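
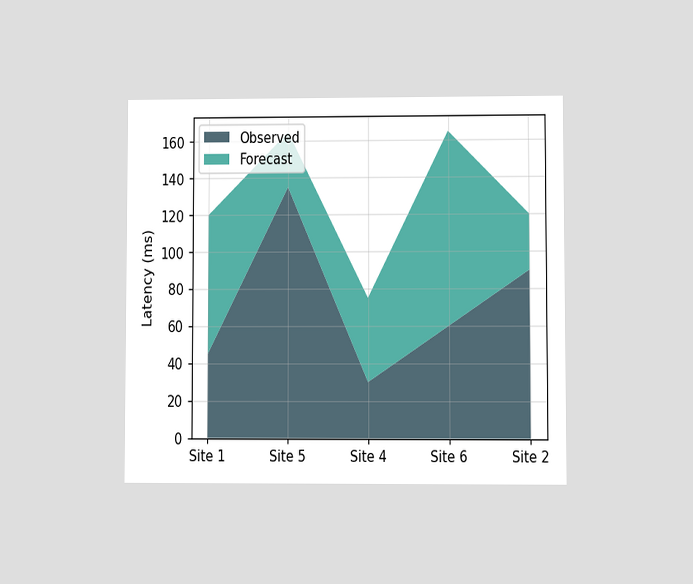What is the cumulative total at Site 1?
120ms

The chart is viewed at a slight angle. The stacked total at Site 1 reaches 120ms.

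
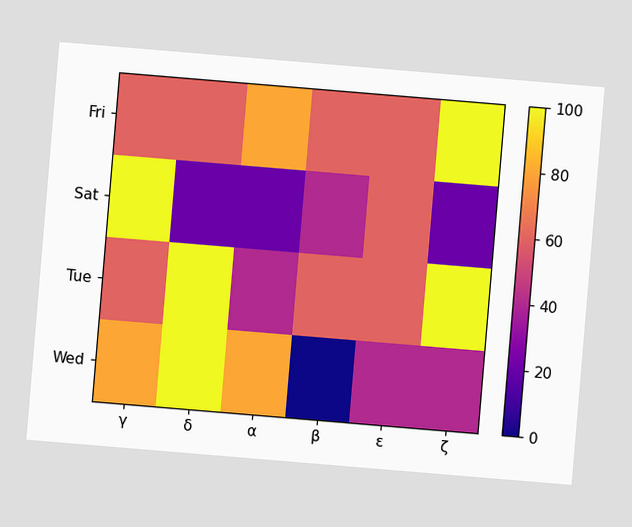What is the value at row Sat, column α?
The chart is tilted about 5° clockwise. Matching cell (Sat, α) against the colorbar gives 20.

20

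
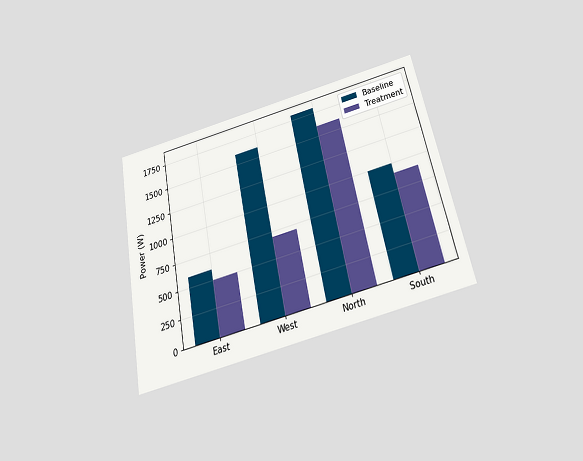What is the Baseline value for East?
600W

The chart is tilted about 11° counter-clockwise and viewed slightly from below. The Baseline bar at East reaches 600W on the y-axis.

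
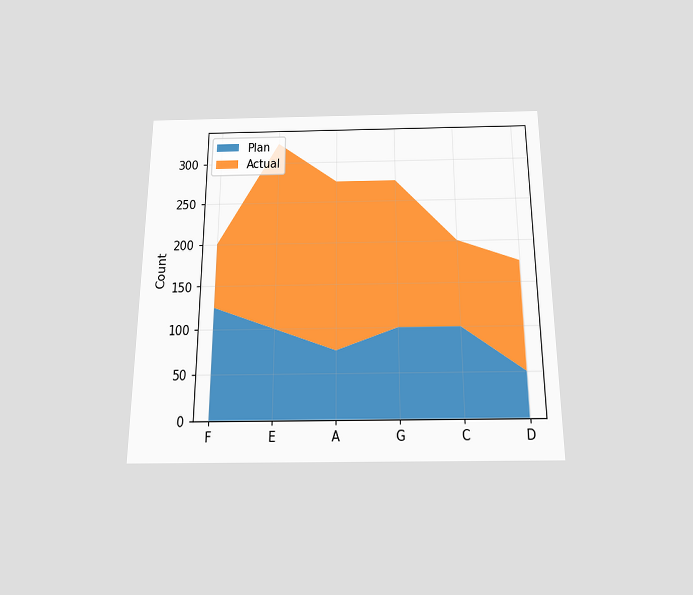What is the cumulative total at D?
The chart is viewed slightly from below. The stacked total at D reaches 175.

175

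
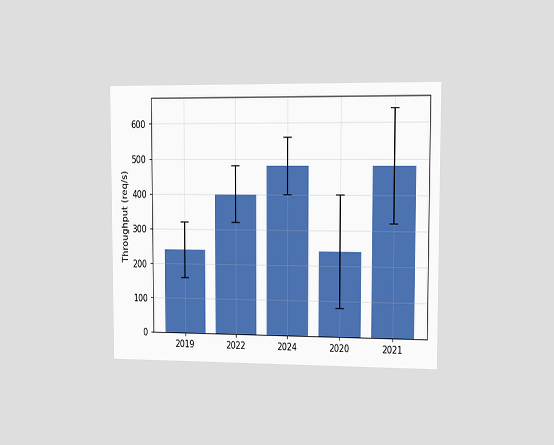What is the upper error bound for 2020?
The chart is viewed slightly from the right. The 2020 bar's upper whisker reaches 400req/s.

400req/s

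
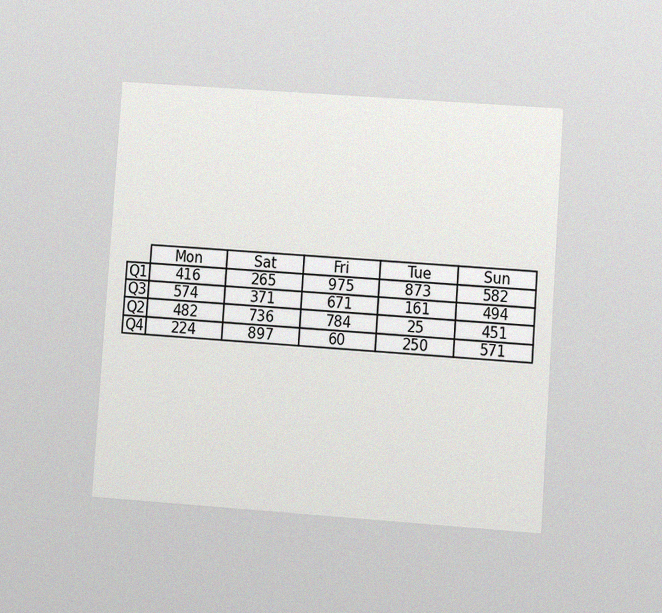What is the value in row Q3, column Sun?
The chart is tilted about 4° clockwise and viewed at a slight angle, with some photo noise. The (Q3, Sun) cell reads 494.

494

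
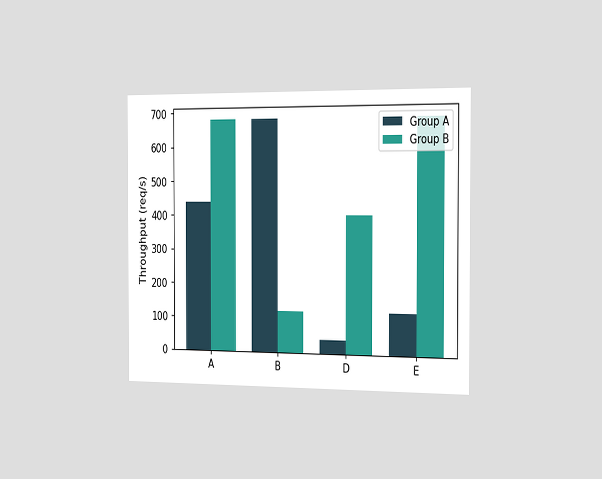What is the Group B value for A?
The chart is viewed slightly from the right. The Group B bar at A reaches 680req/s on the y-axis.

680req/s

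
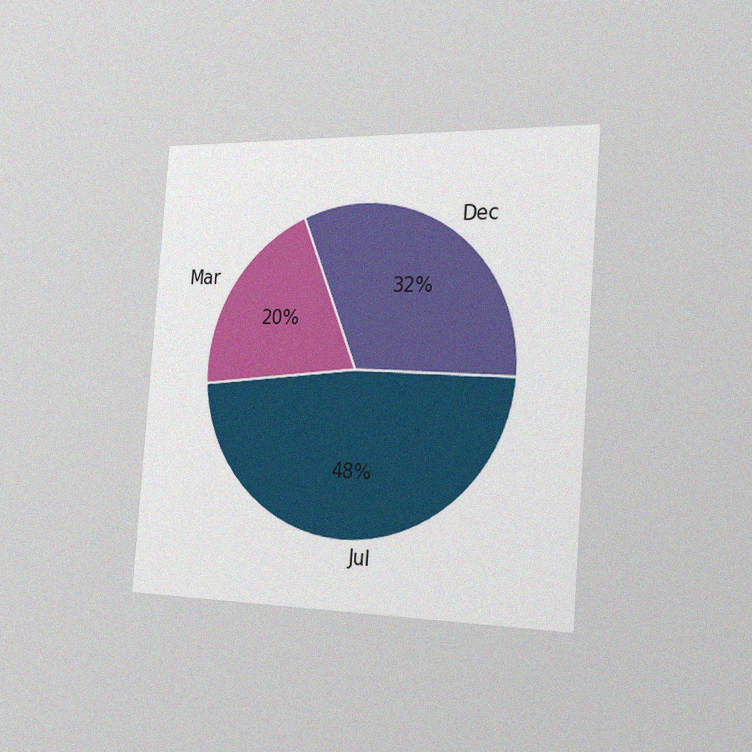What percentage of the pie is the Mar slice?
The chart is tilted about 4° clockwise and viewed slightly from the right, with some photo noise. The Mar slice takes up 20% of the pie.

20%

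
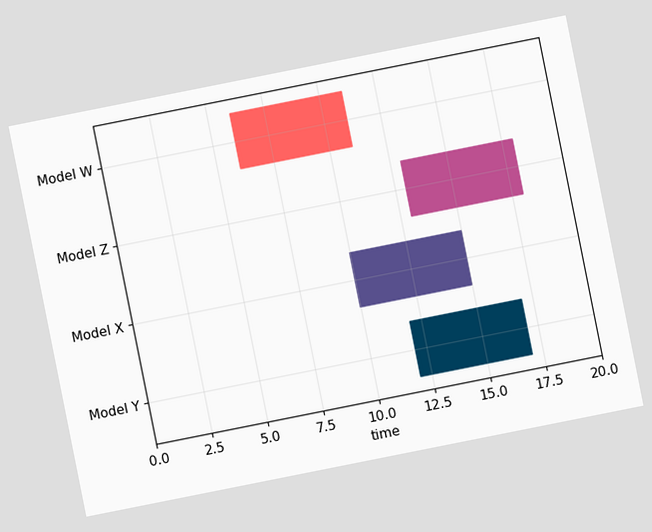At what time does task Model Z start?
13

The chart is tilted about 11° counter-clockwise. The Model Z bar begins at t=13.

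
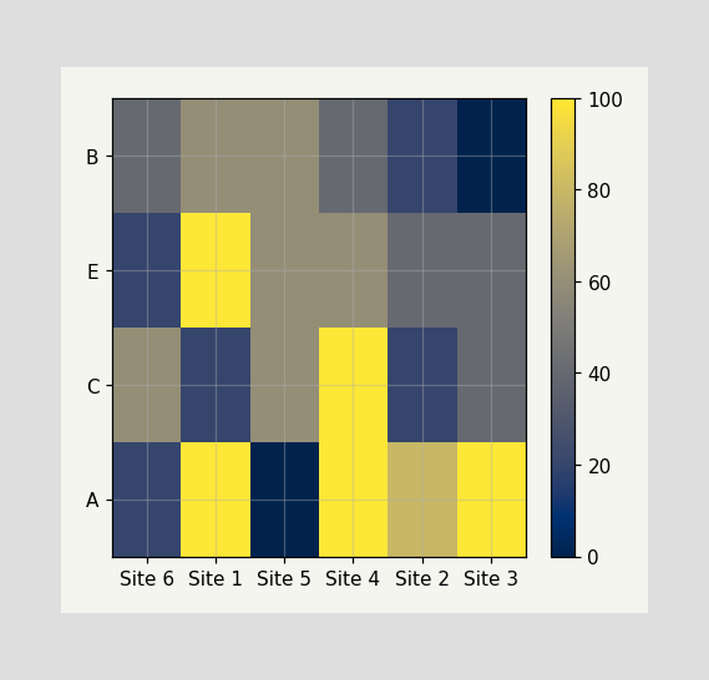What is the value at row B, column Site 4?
Matching cell (B, Site 4) against the colorbar gives 40.

40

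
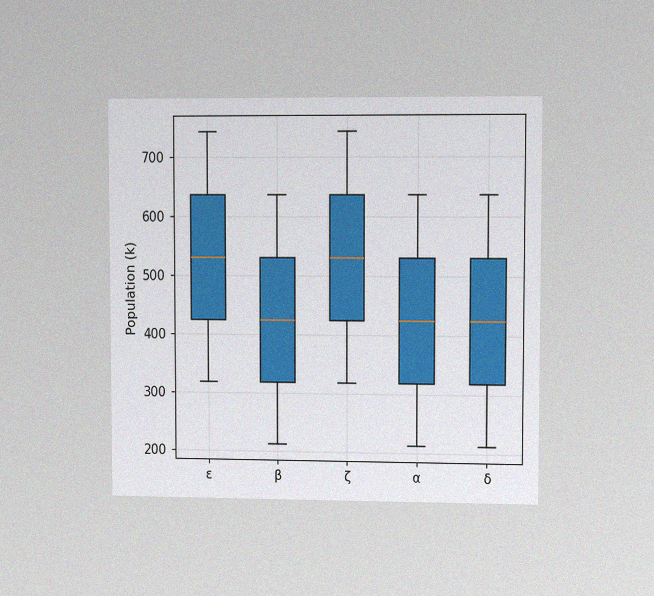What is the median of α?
424k

The chart is viewed at a slight angle, with some photo noise. The median line in the α box sits at 424k.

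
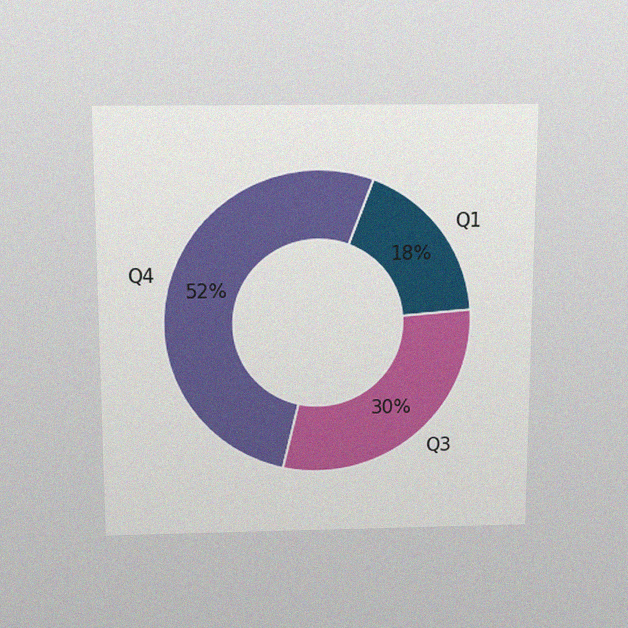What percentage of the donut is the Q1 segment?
The chart is viewed slightly from above, with some photo noise. The Q1 segment takes up 18% of the ring.

18%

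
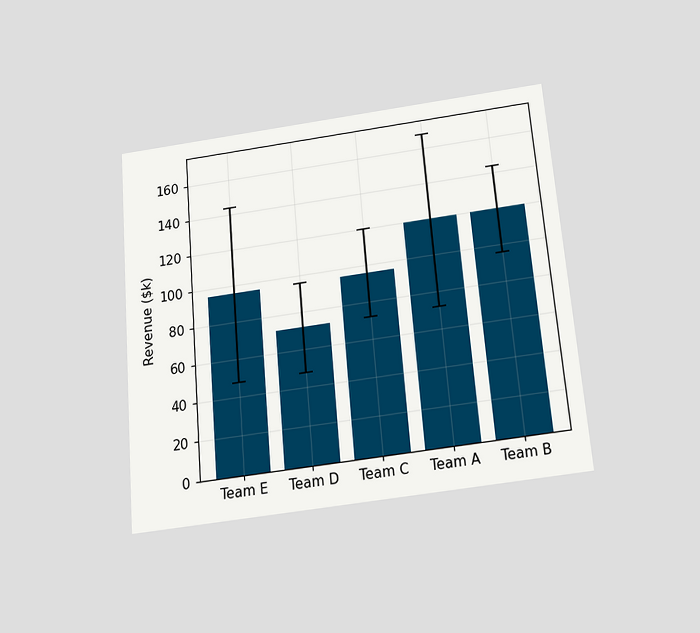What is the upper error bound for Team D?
$96k

The chart is tilted about 5° counter-clockwise and viewed slightly from below. The Team D bar's upper whisker reaches $96k.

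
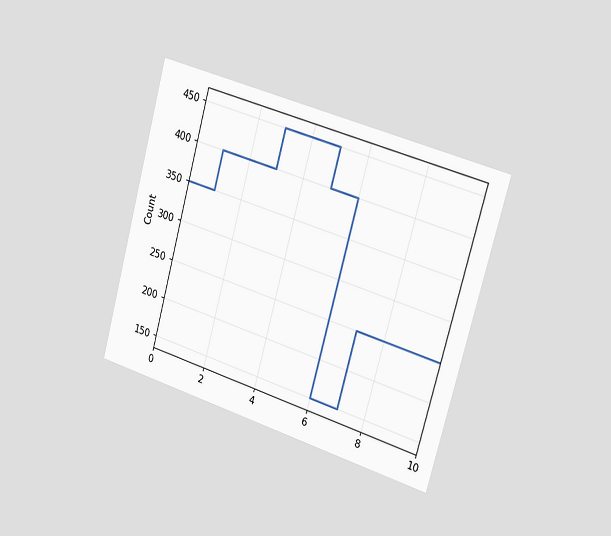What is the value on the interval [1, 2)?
The chart is tilted about 15° clockwise and viewed slightly from the right. On [1, 2) the step sits at 400.

400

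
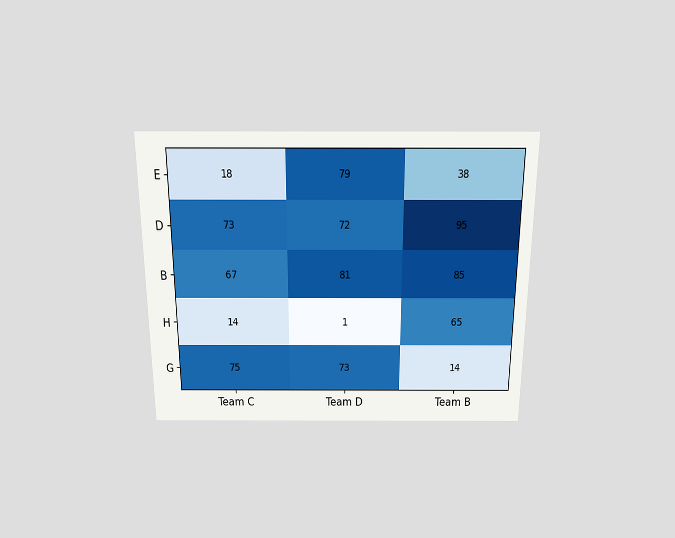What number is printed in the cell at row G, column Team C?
75

The chart is viewed slightly from above. The (G, Team C) cell reads 75.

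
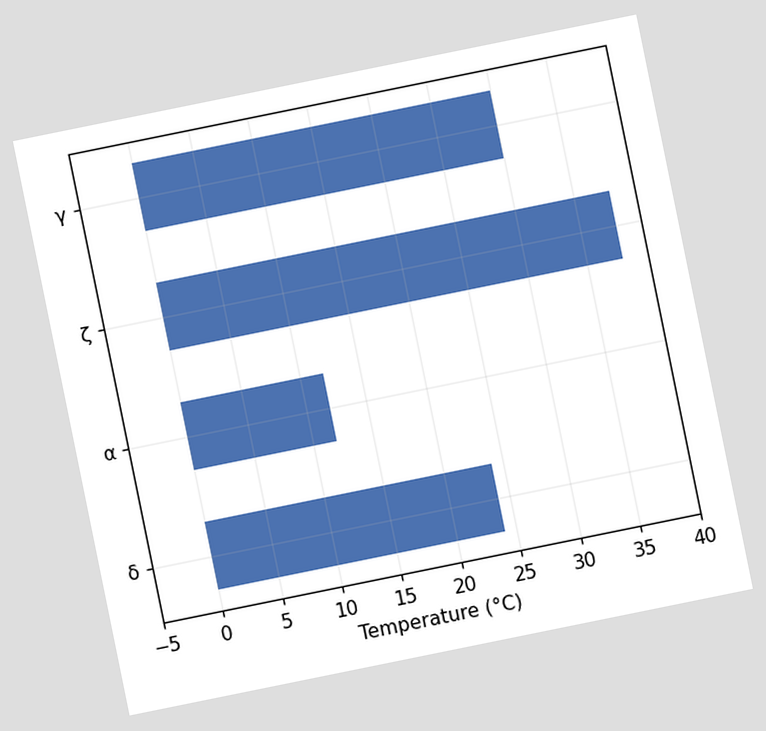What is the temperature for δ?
The chart is tilted about 11° counter-clockwise. Reading along the chart's x-axis, the δ bar reaches 24°C.

24°C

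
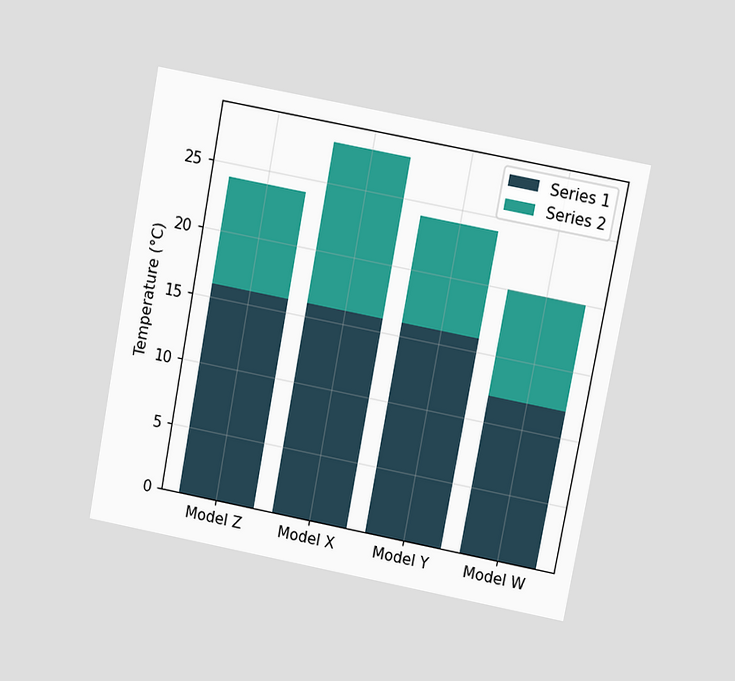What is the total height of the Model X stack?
The chart is tilted about 10° clockwise and viewed slightly from above. The Model X stack's top reaches 28°C on the y-axis.

28°C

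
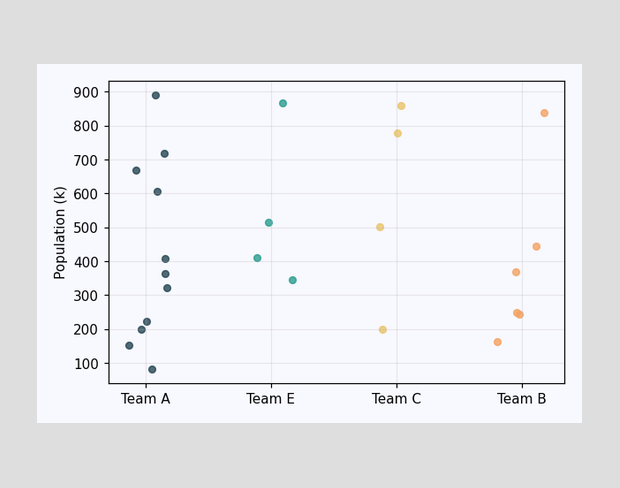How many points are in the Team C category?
Counting the markers in the Team C column gives 4.

4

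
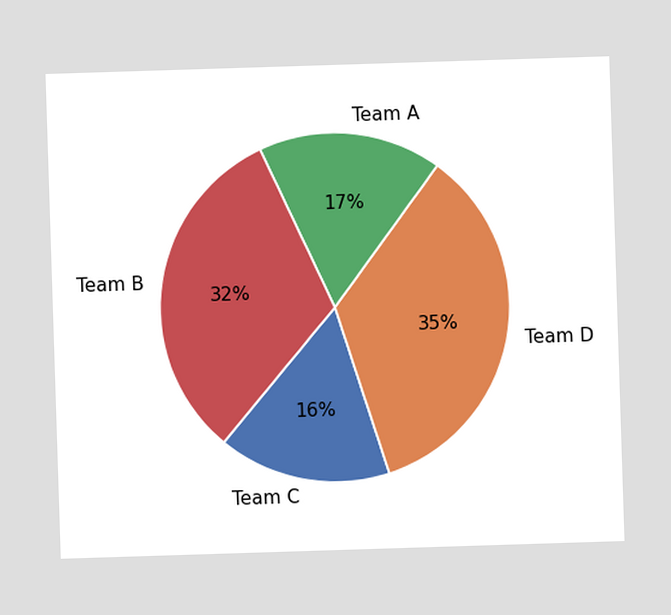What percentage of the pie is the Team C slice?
16%

The Team C slice takes up 16% of the pie.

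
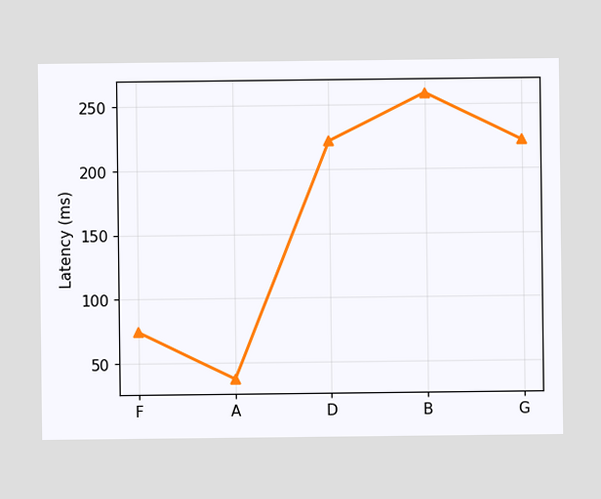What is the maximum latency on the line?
259ms

The highest point is at B, and reading across to the y-axis gives 259ms.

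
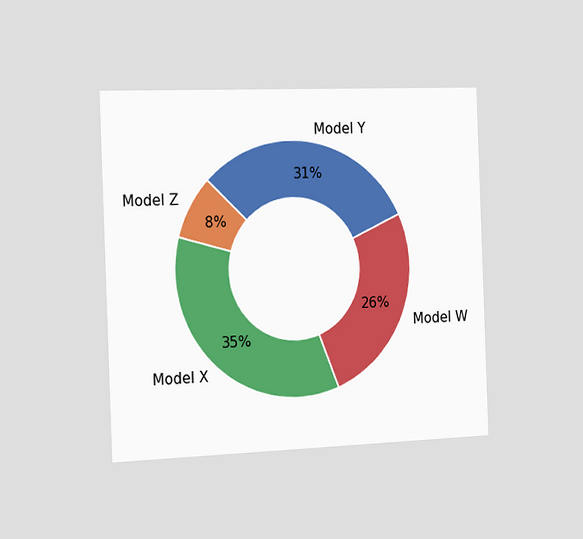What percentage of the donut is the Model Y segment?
The chart is tilted about 2° counter-clockwise and viewed slightly from the left. The Model Y segment takes up 31% of the ring.

31%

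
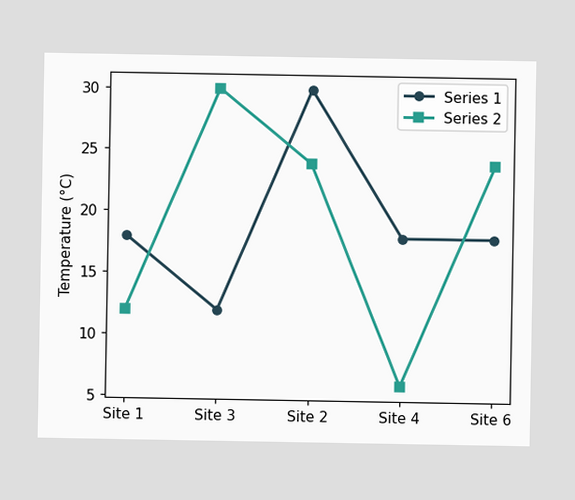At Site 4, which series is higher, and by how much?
At Site 4, Series 1 sits above the other line by 12°C.

Series 1, by 12°C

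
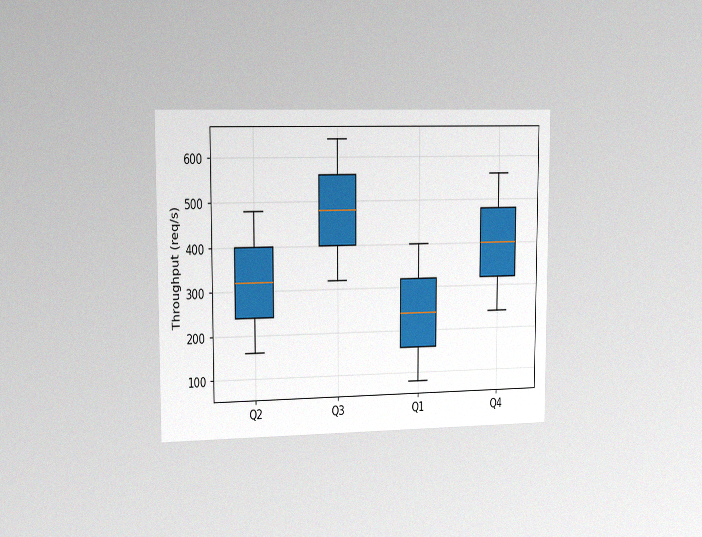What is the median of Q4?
The chart is viewed slightly from the left, with some photo noise. The median line in the Q4 box sits at 400req/s.

400req/s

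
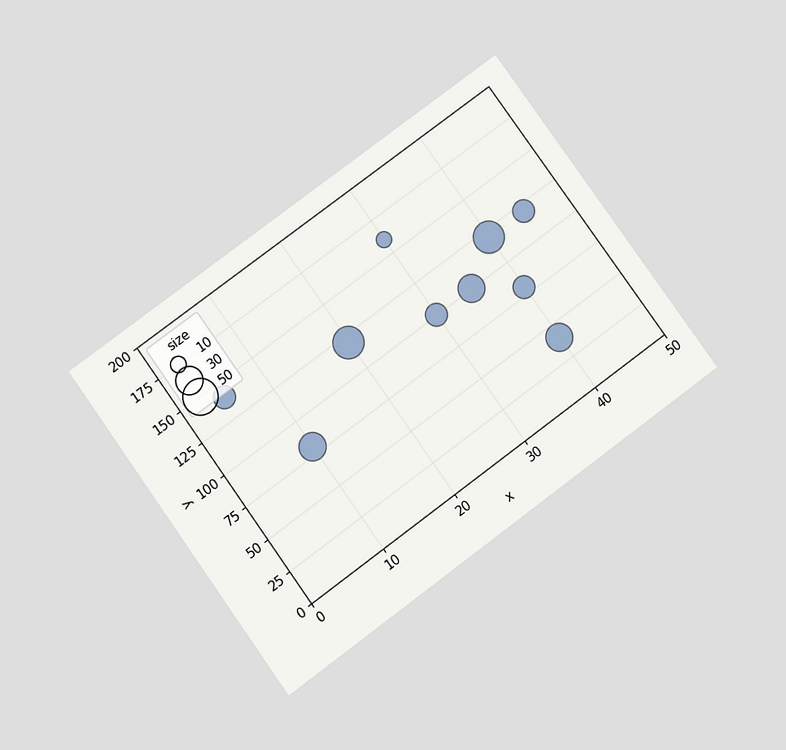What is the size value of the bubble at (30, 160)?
10

The chart is tilted about 36° counter-clockwise and viewed slightly from below. Matching the bubble at (30, 160) against the size legend gives 10.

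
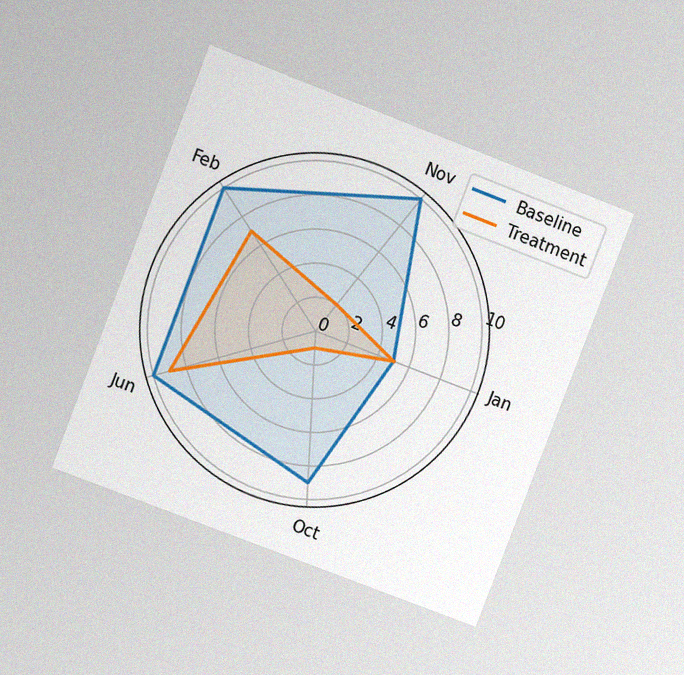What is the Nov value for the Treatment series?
2

The chart is tilted about 21° clockwise and viewed at a slight angle, with some photo noise. On the Nov axis, Treatment reaches 2.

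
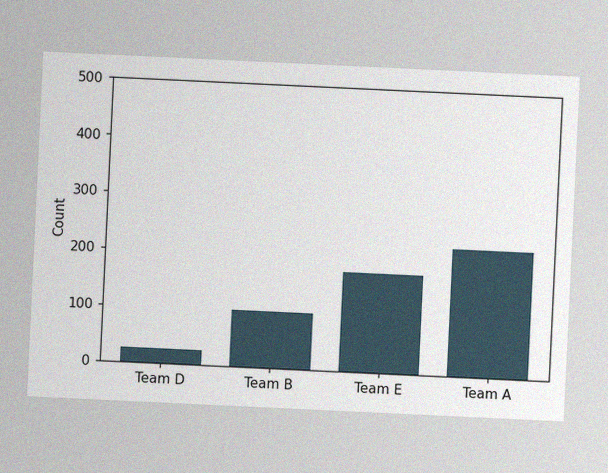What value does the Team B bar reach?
100

The chart is tilted about 3° clockwise, with some photo noise. Reading along the chart's y-axis, the Team B bar reaches 100.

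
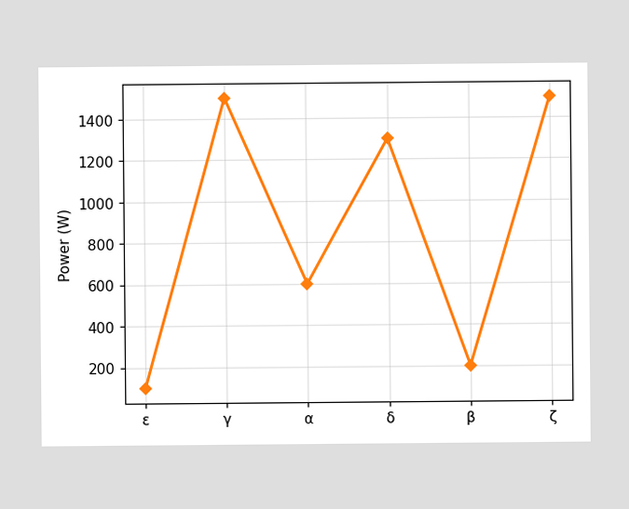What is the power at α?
At α, the line is at 600W.

600W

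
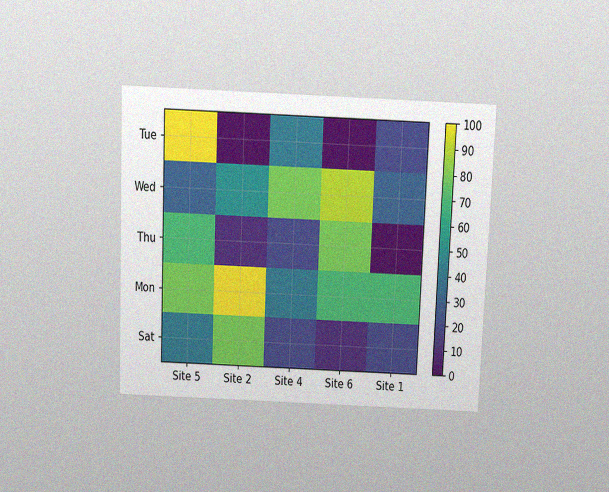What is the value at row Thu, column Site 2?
The chart is tilted about 2° clockwise and viewed slightly from above, with some photo noise. Matching cell (Thu, Site 2) against the colorbar gives 10.

10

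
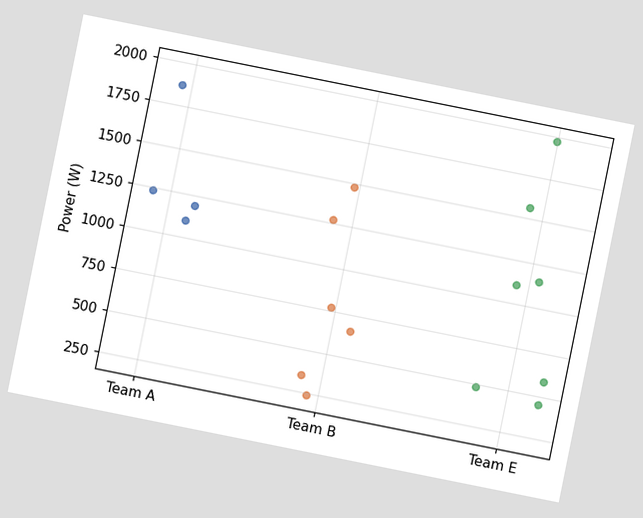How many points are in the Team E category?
The chart is tilted about 11° clockwise. Counting the markers in the Team E column gives 7.

7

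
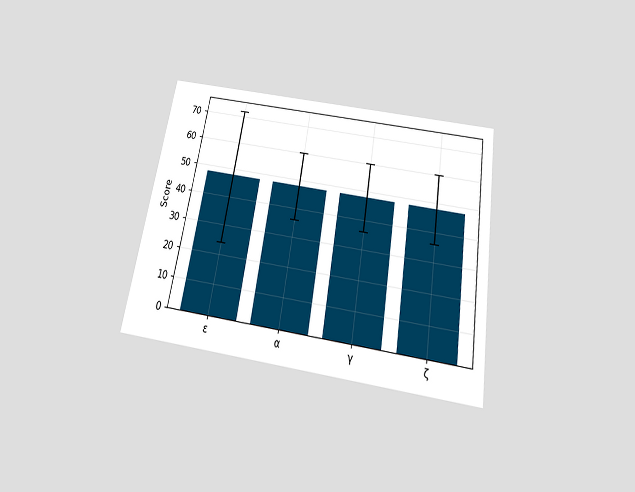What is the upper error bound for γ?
60

The chart is tilted about 9° clockwise and viewed slightly from below. The γ bar's upper whisker reaches 60.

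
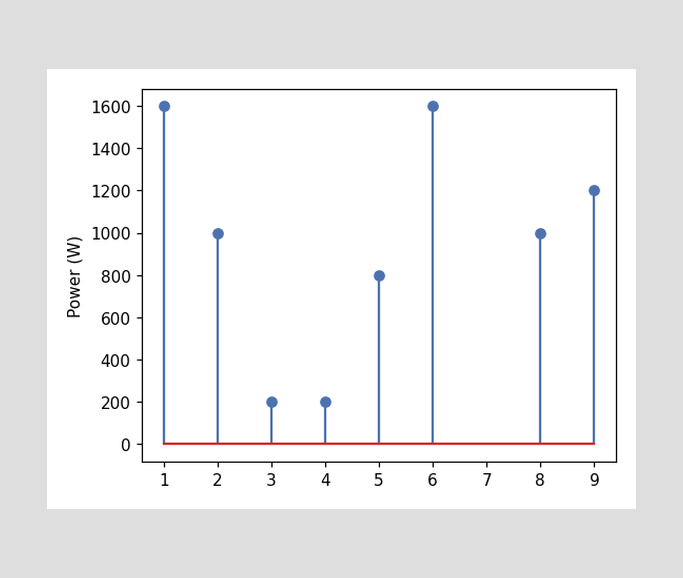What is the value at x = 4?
200W

The stem at x=4 reaches 200W.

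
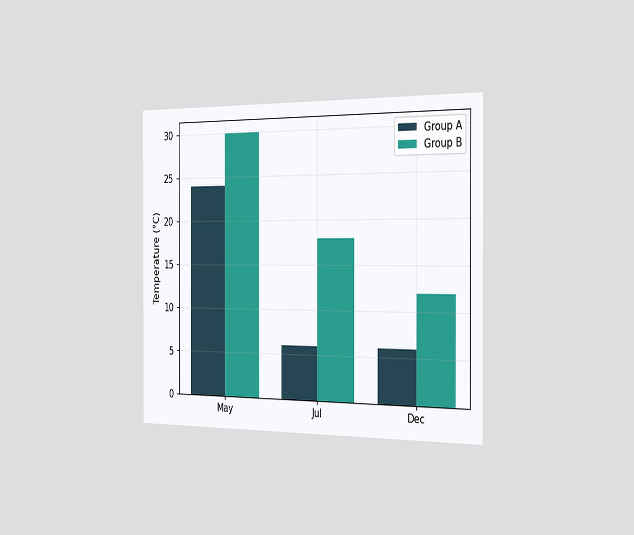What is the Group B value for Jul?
The chart is viewed slightly from the right. The Group B bar at Jul reaches 18°C on the y-axis.

18°C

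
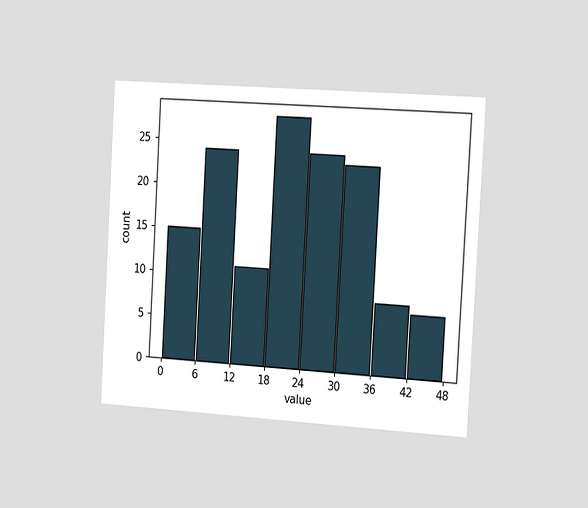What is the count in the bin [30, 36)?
The chart is tilted about 3° clockwise and viewed slightly from the right. The [30, 36) bin has height 23.

23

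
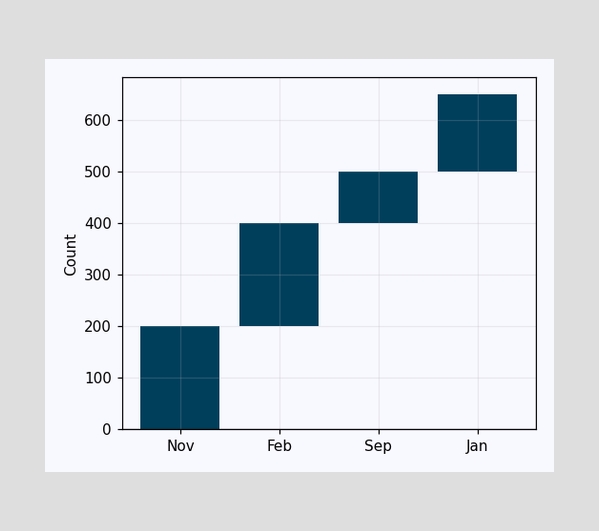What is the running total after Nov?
After Nov the running total reaches 200.

200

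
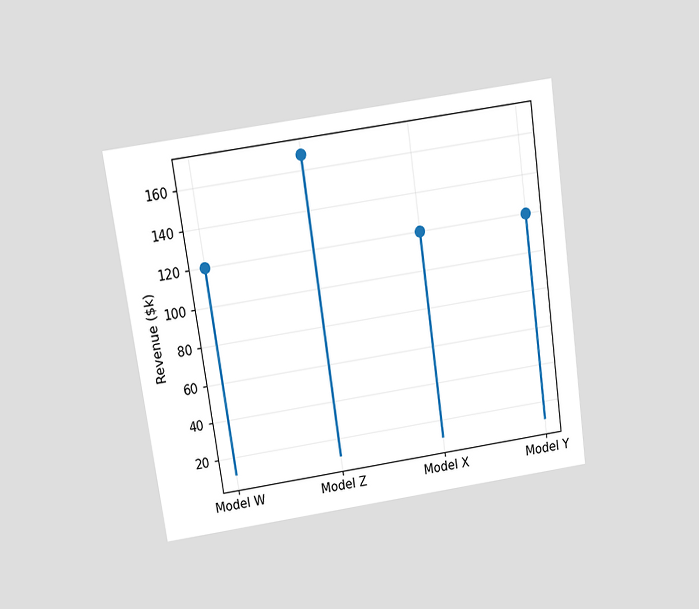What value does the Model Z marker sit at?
$168k

The chart is tilted about 8° counter-clockwise and viewed slightly from above. The Model Z marker sits at $168k.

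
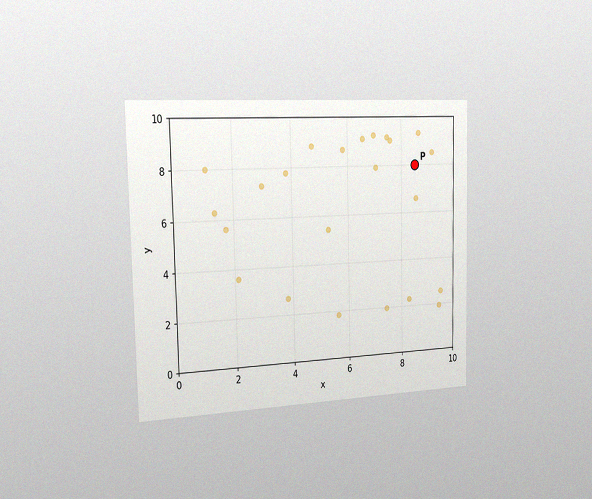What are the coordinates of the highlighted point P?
The chart is viewed slightly from the left, with some photo noise. Following the gridlines from P to each axis, P sits at (8.5, 8).

(8.5, 8)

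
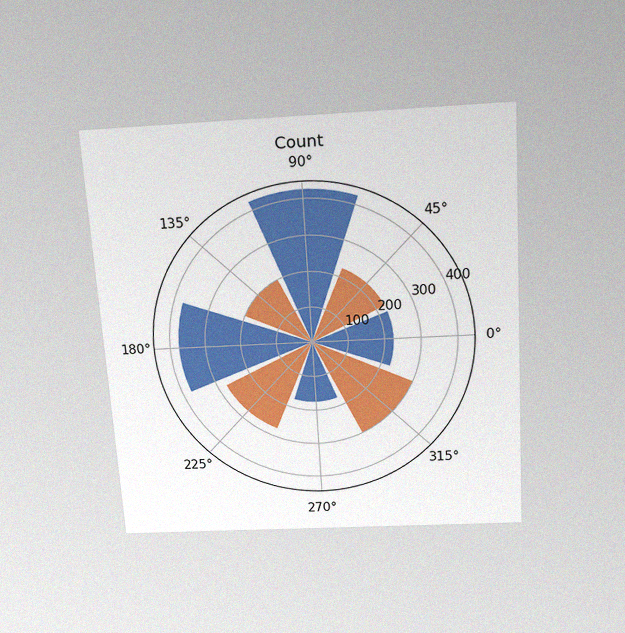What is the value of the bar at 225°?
The chart is tilted about 4° counter-clockwise and viewed slightly from above, with some photo noise. The bar at 225° reaches 275 on the radial axis.

275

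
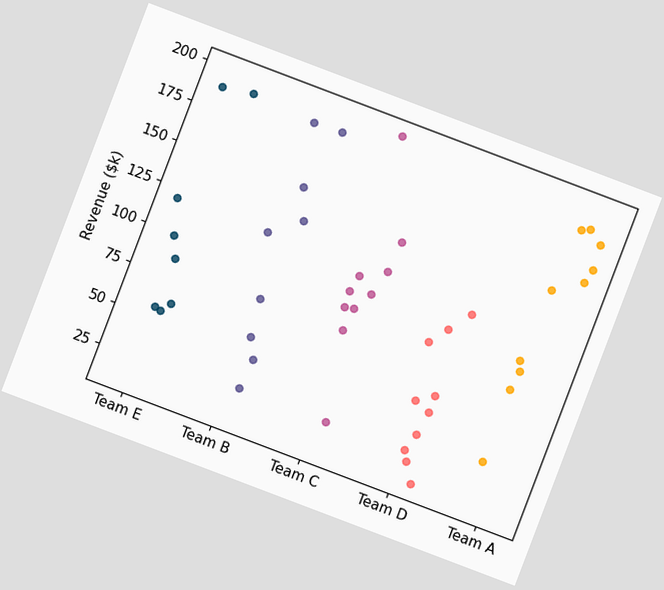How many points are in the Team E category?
The chart is tilted about 21° clockwise. Counting the markers in the Team E column gives 8.

8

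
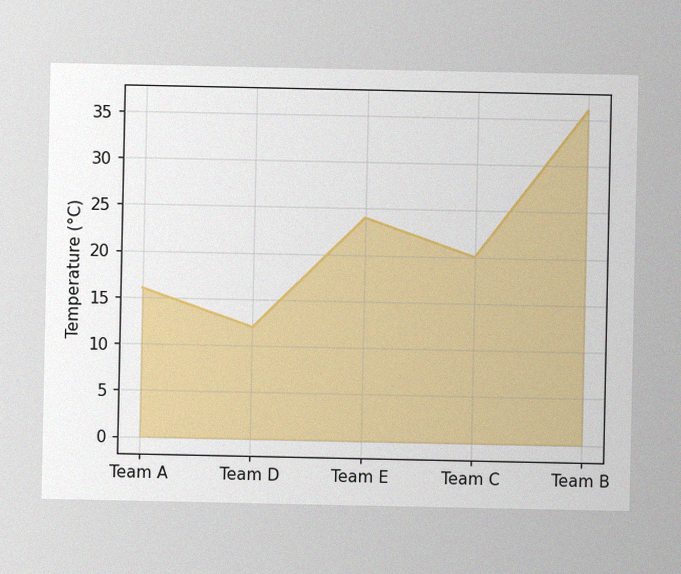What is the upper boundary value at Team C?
The image has some photo noise and uneven lighting. At Team C the upper boundary is at 20°C.

20°C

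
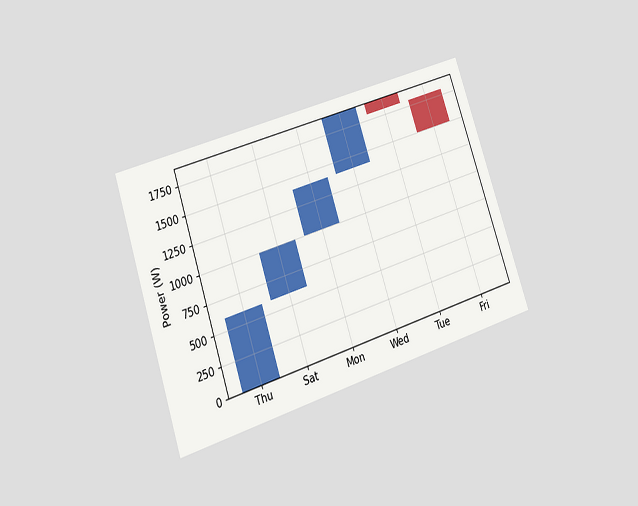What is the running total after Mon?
1400W

The chart is tilted about 18° counter-clockwise and viewed at a slight angle. After Mon the running total reaches 1400W.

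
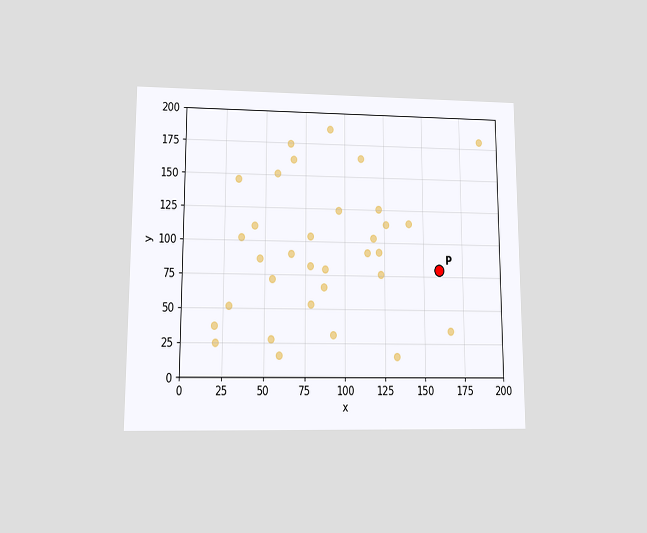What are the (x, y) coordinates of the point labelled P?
(160, 80)

The chart is viewed at a slight angle. Following the gridlines from P to each axis, P sits at (160, 80).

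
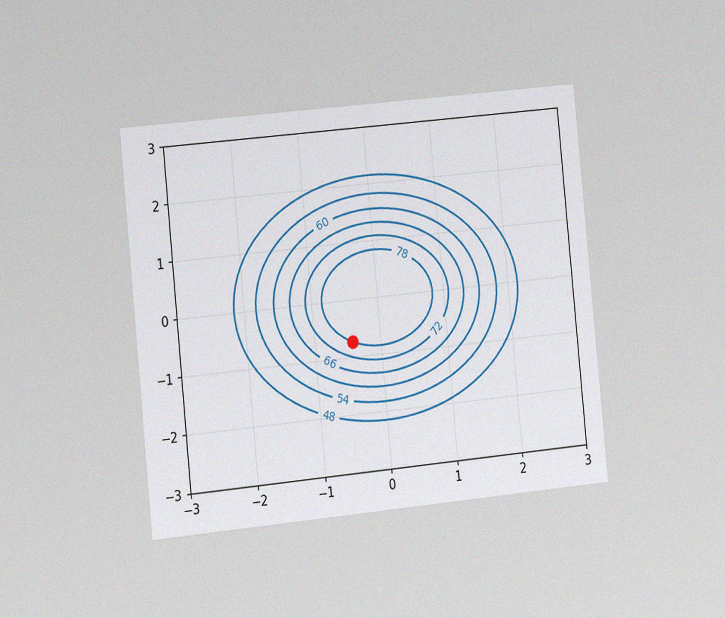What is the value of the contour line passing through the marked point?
The chart is tilted about 6° counter-clockwise and viewed slightly from the left, with some photo noise. The marked point sits on the contour labelled 78.

78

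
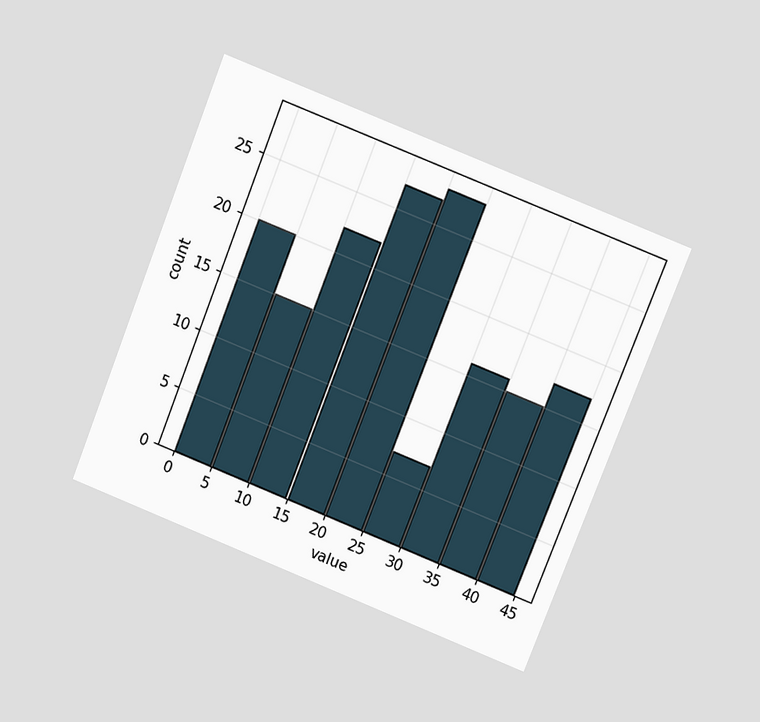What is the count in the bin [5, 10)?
15

The chart is tilted about 22° clockwise and viewed at a slight angle. The [5, 10) bin has height 15.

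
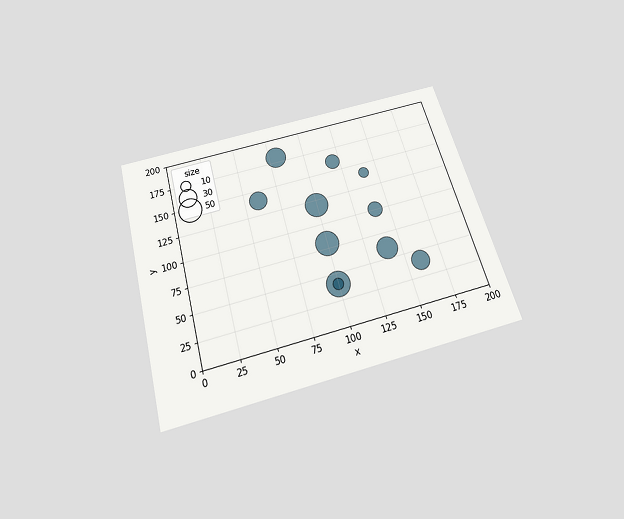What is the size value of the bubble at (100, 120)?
50

The chart is tilted about 16° counter-clockwise and viewed slightly from below. Matching the bubble at (100, 120) against the size legend gives 50.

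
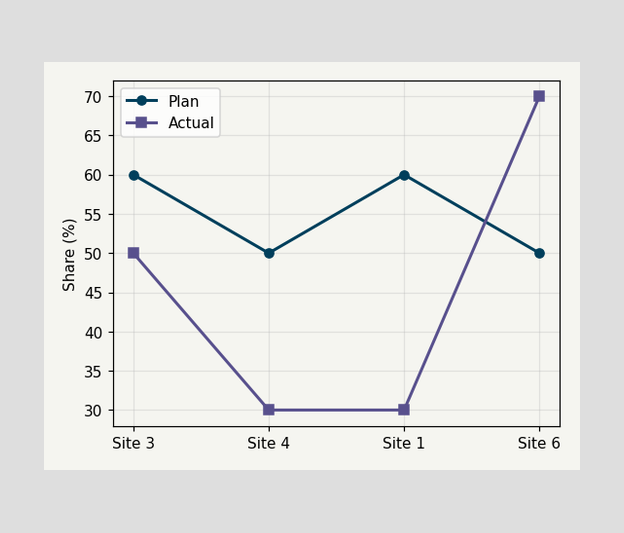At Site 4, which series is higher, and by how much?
At Site 4, Plan sits above the other line by 20%.

Plan, by 20%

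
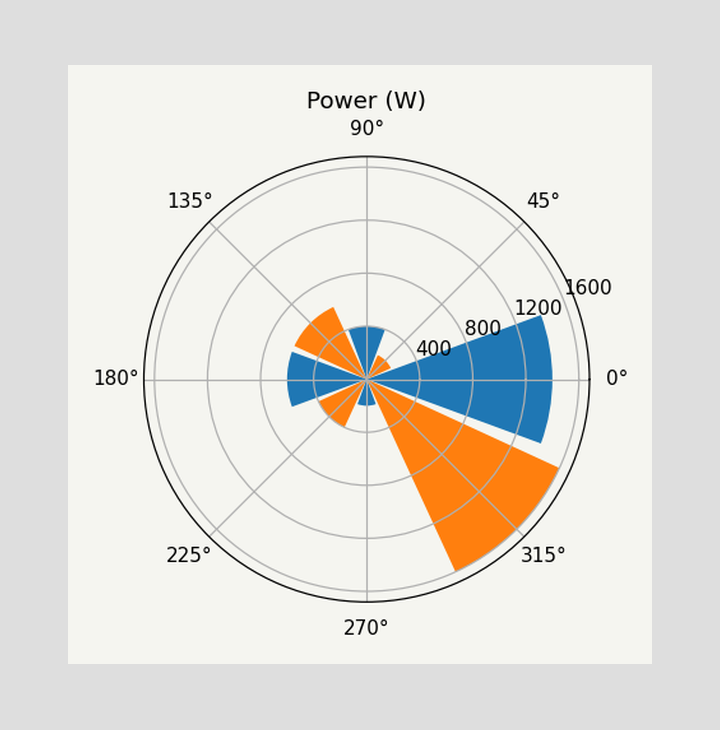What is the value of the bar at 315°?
1600W

The bar at 315° reaches 1600W on the radial axis.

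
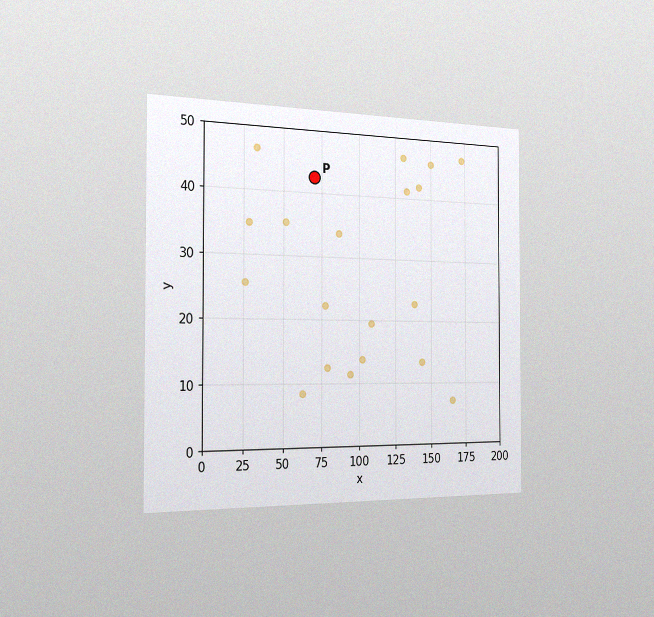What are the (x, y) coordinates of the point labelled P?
The chart is viewed slightly from the left, with some photo noise. Following the gridlines from P to each axis, P sits at (70, 42.5).

(70, 42.5)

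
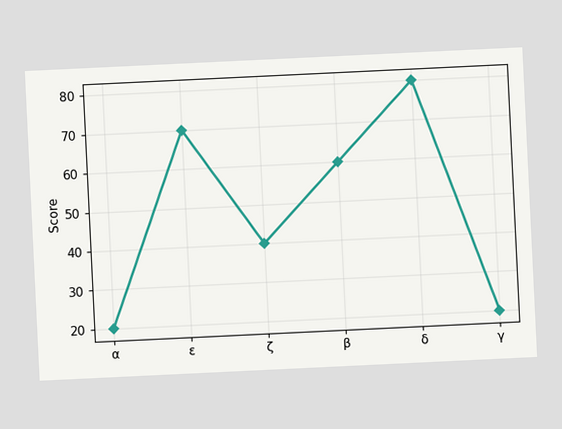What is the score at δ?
The chart is tilted about 3° counter-clockwise. At δ, the line is at 80.

80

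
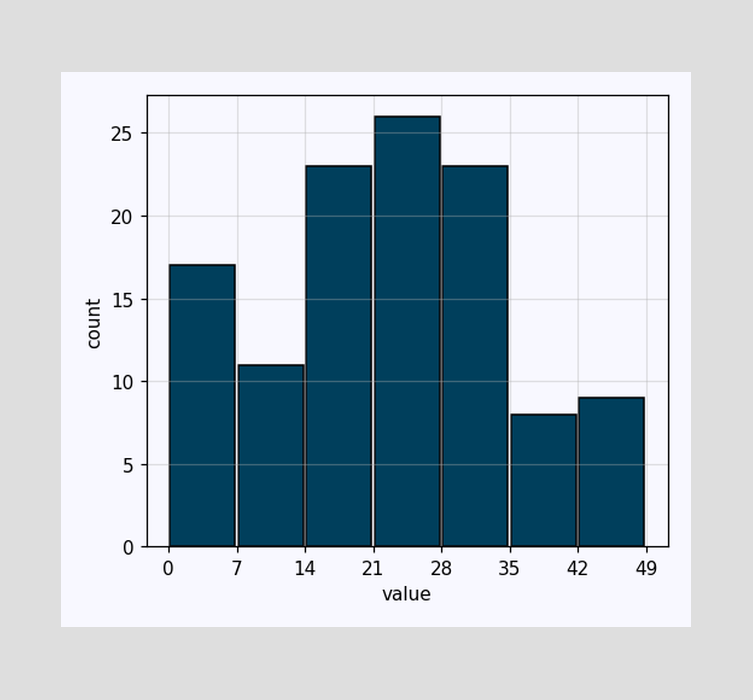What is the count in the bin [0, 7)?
17

The [0, 7) bin has height 17.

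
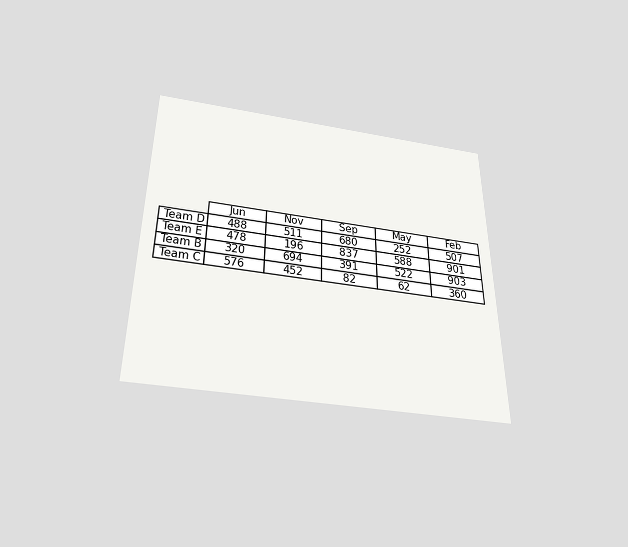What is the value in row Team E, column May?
588

The chart is viewed slightly from below. The (Team E, May) cell reads 588.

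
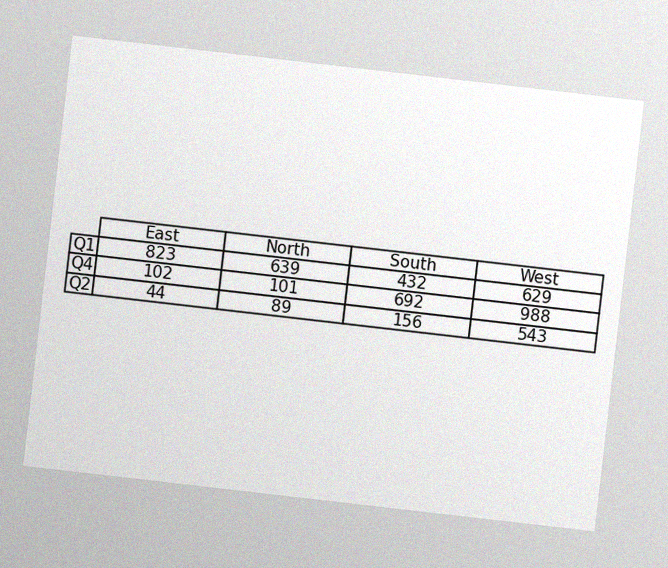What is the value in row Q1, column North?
The chart is tilted about 7° clockwise, with some photo noise. The (Q1, North) cell reads 639.

639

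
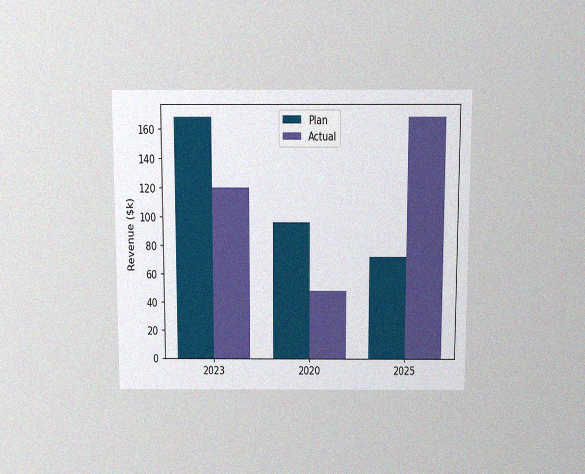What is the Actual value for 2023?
$120k

The chart is viewed slightly from above, with some photo noise. The Actual bar at 2023 reaches $120k on the y-axis.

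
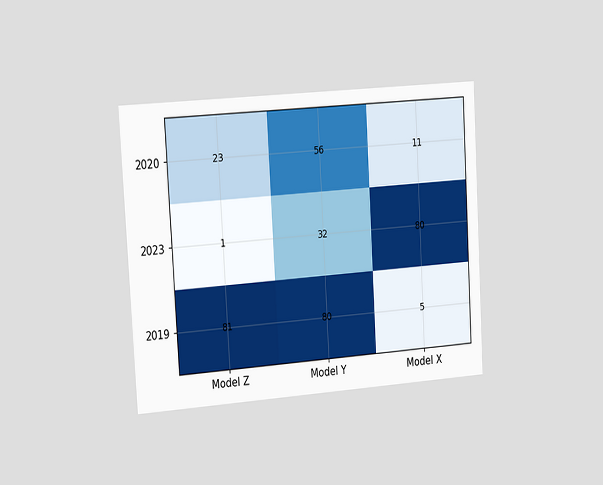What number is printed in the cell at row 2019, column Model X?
The chart is tilted about 3° counter-clockwise and viewed slightly from the left. The (2019, Model X) cell reads 5.

5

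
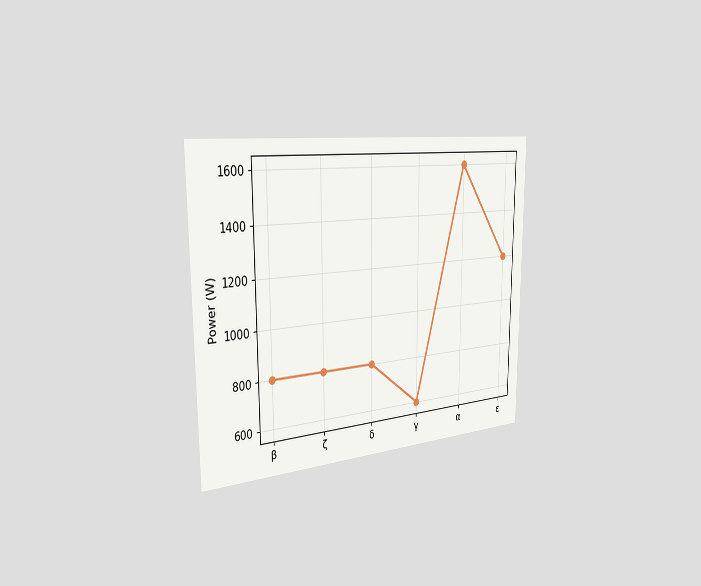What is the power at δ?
800W

The chart is viewed slightly from the left. At δ, the line is at 800W.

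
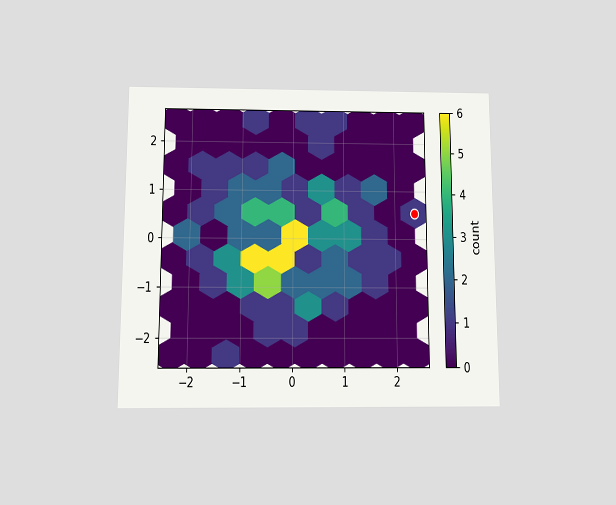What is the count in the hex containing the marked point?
The chart is viewed slightly from below. The marked hex reads 1 on the colorbar.

1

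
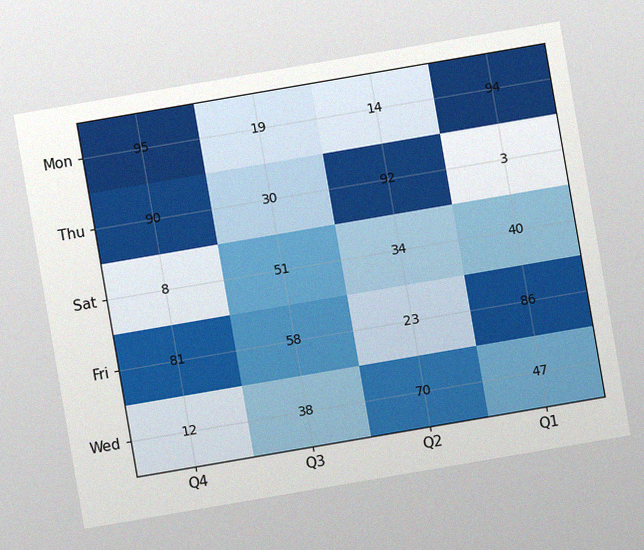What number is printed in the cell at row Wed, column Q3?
38

The chart is tilted about 10° counter-clockwise, with some photo noise. The (Wed, Q3) cell reads 38.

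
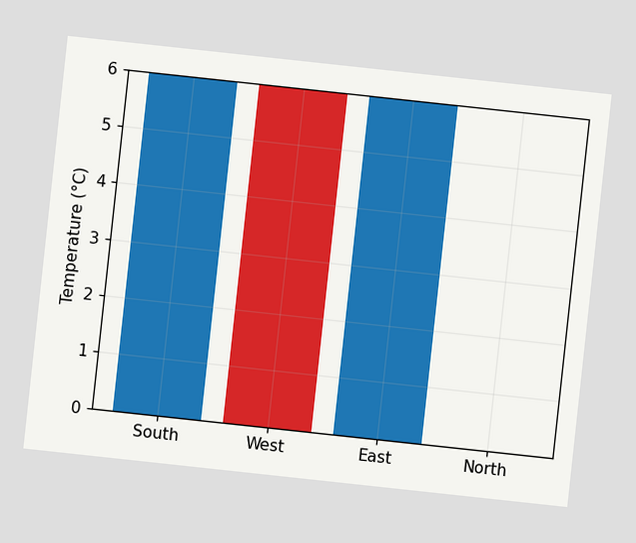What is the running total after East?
6°C

The chart is tilted about 6° clockwise. After East the running total reaches 6°C.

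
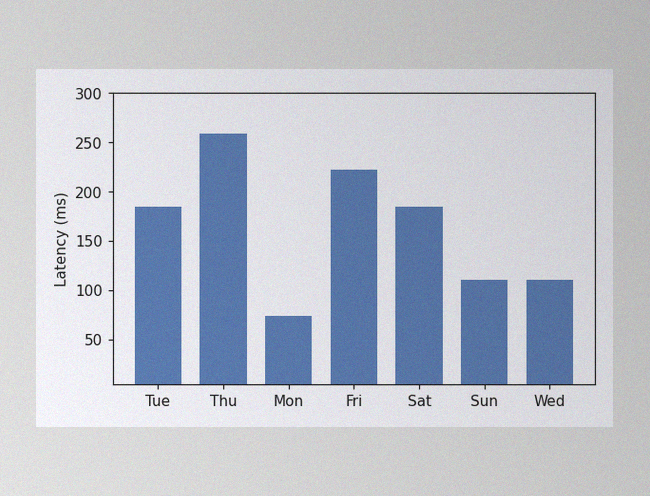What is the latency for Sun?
The image has some photo noise and uneven lighting. Reading along the chart's y-axis, the Sun bar reaches 111ms.

111ms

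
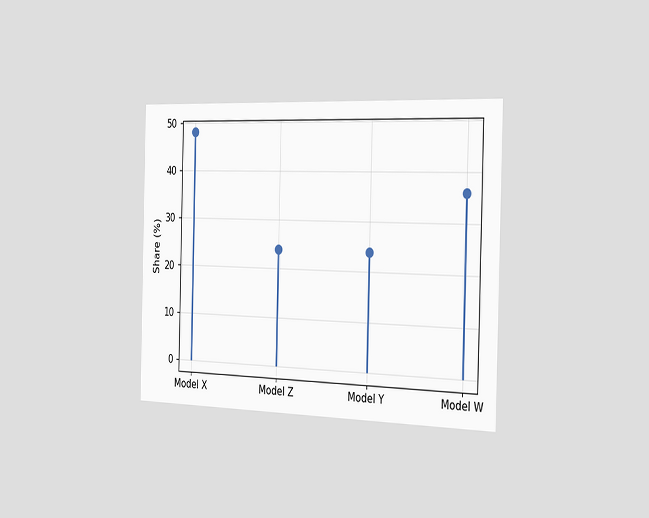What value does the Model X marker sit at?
48%

The chart is viewed slightly from the right. The Model X marker sits at 48%.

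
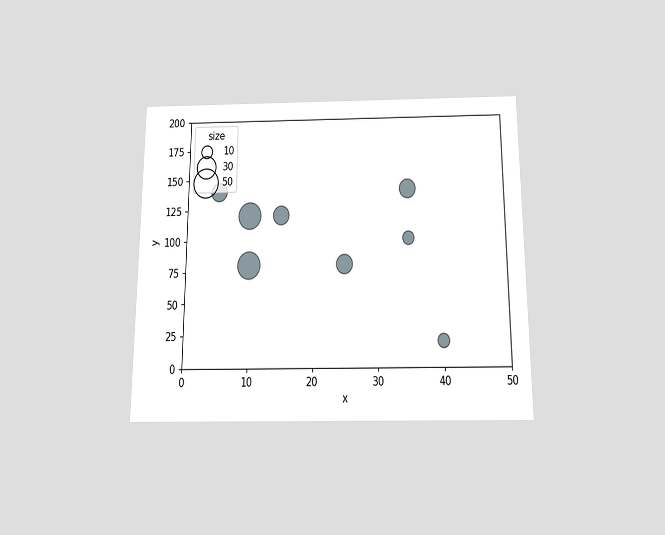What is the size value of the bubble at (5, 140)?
20

The chart is viewed slightly from below. Matching the bubble at (5, 140) against the size legend gives 20.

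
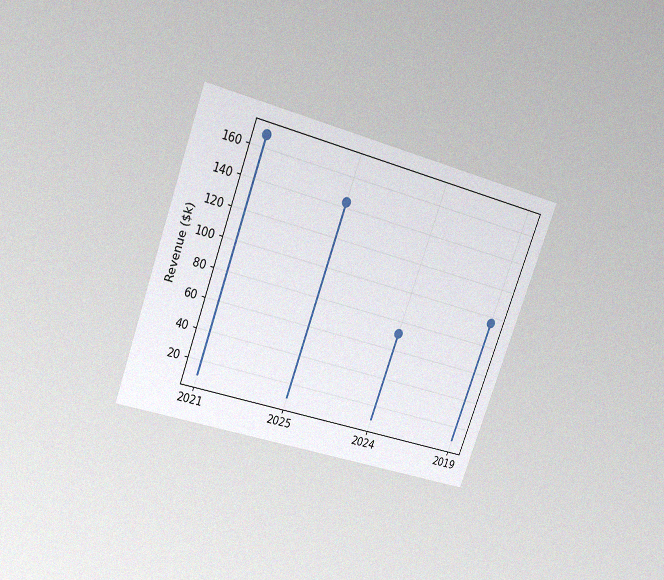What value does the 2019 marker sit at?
The chart is tilted about 20° clockwise and viewed slightly from above, with some photo noise. The 2019 marker sits at $96k.

$96k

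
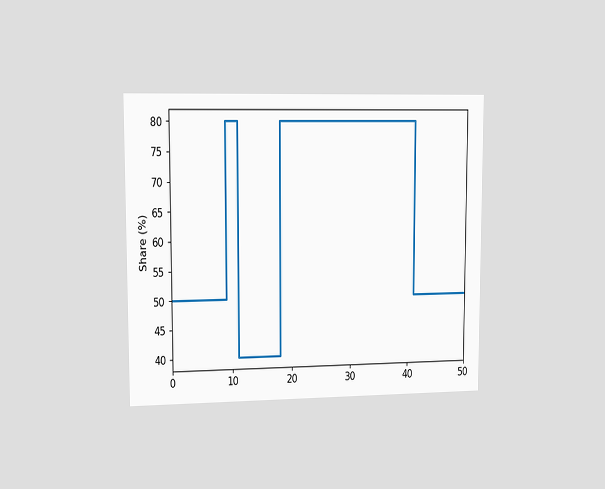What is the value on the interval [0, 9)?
50%

The chart is viewed slightly from the left. On [0, 9) the step sits at 50%.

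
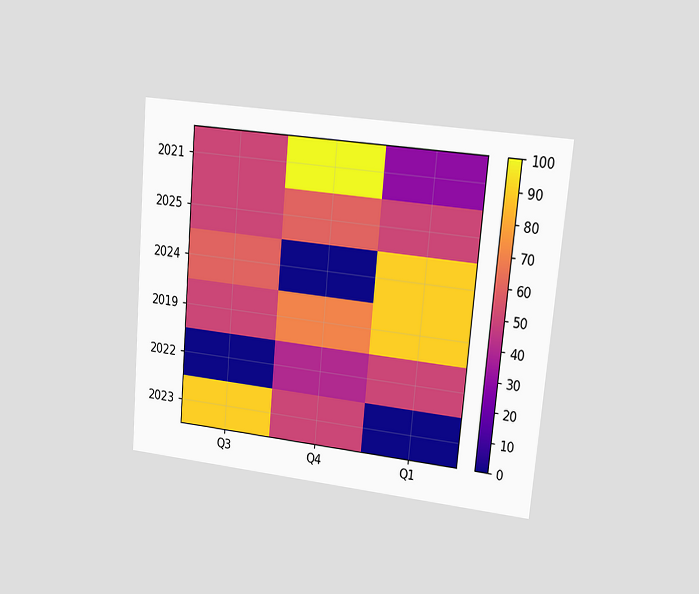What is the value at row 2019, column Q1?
90

The chart is tilted about 5° clockwise and viewed at a slight angle. Matching cell (2019, Q1) against the colorbar gives 90.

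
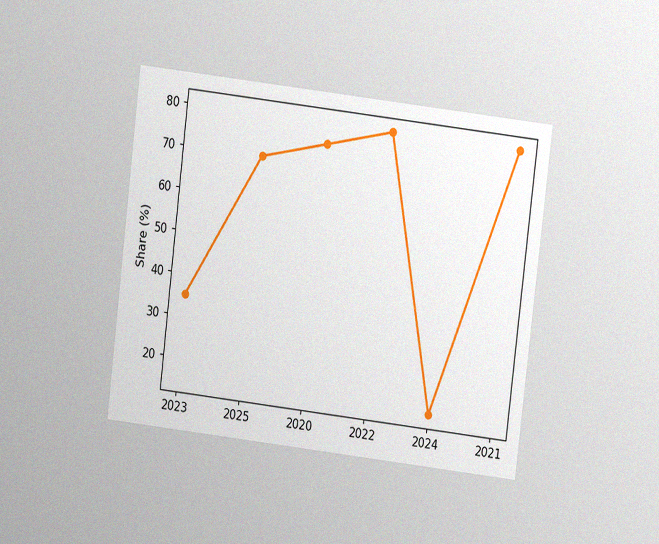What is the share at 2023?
35%

The chart is tilted about 7° clockwise and viewed at a slight angle, with some photo noise. At 2023, the line is at 35%.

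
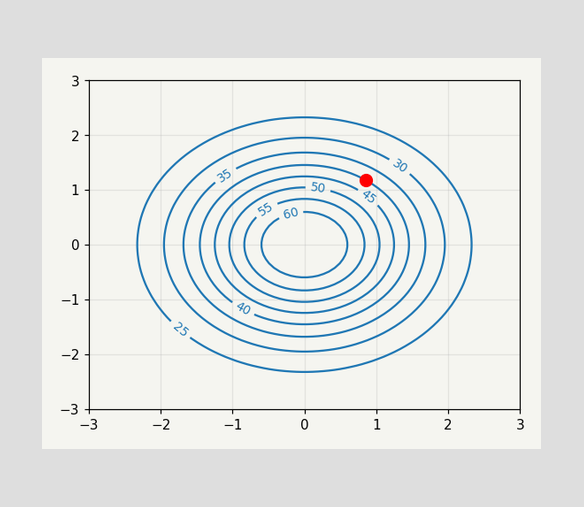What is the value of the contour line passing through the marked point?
40

The marked point sits on the contour labelled 40.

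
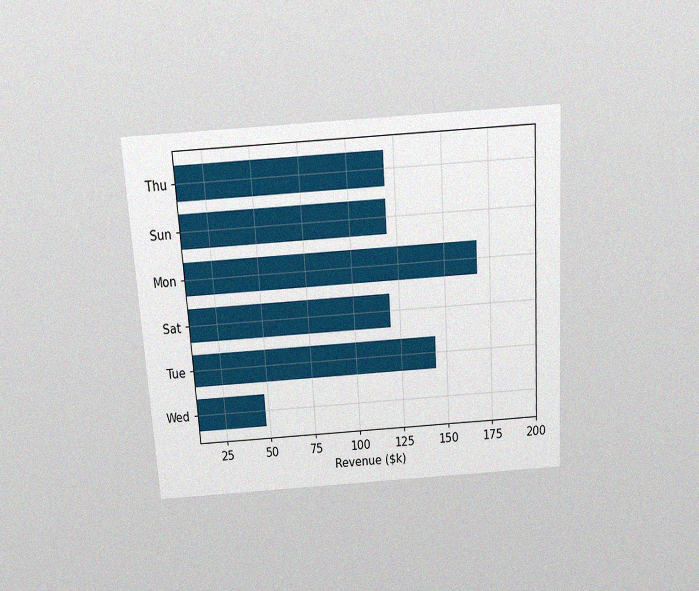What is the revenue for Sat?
$120k

The chart is tilted about 4° counter-clockwise and viewed slightly from above, with some photo noise. Reading along the chart's x-axis, the Sat bar reaches $120k.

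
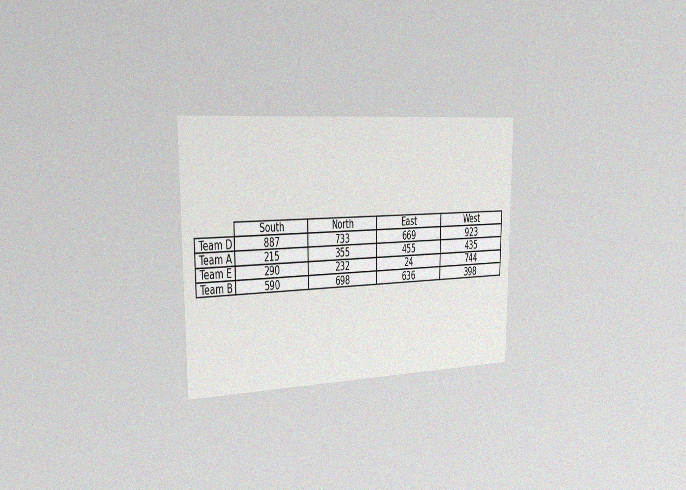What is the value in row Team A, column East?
455

The chart is viewed slightly from the left, with some photo noise. The (Team A, East) cell reads 455.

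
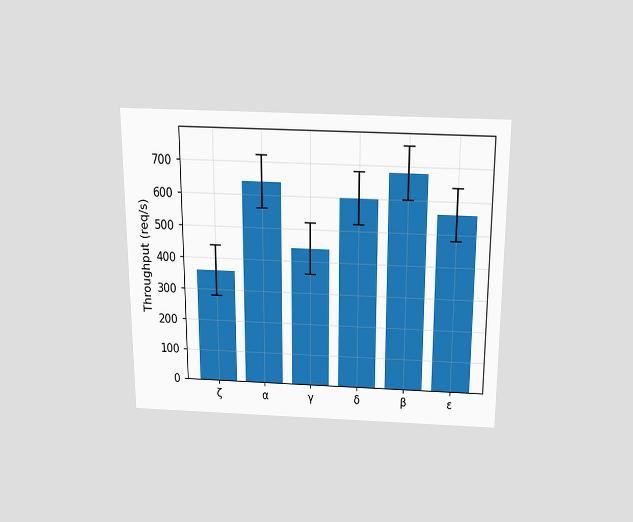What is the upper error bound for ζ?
The chart is viewed slightly from above. The ζ bar's upper whisker reaches 440req/s.

440req/s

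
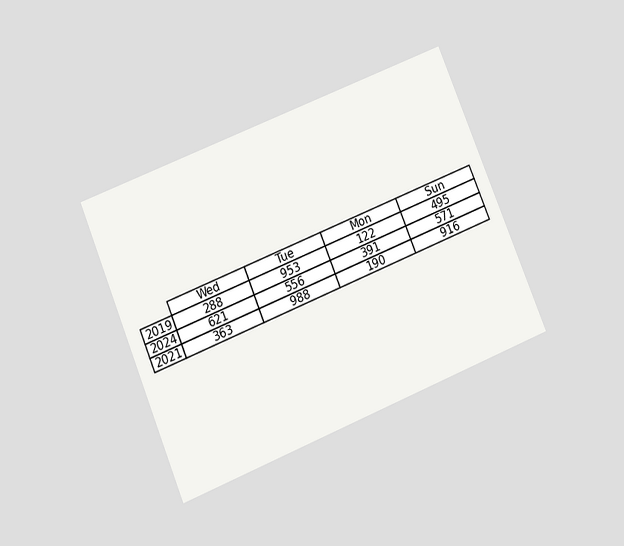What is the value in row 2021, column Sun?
The chart is tilted about 22° counter-clockwise and viewed slightly from below. The (2021, Sun) cell reads 916.

916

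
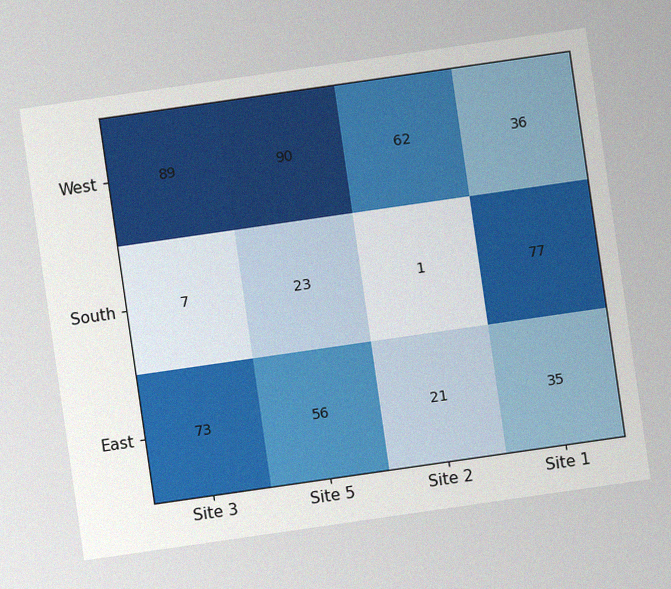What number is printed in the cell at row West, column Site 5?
The chart is tilted about 8° counter-clockwise, with some photo noise. The (West, Site 5) cell reads 90.

90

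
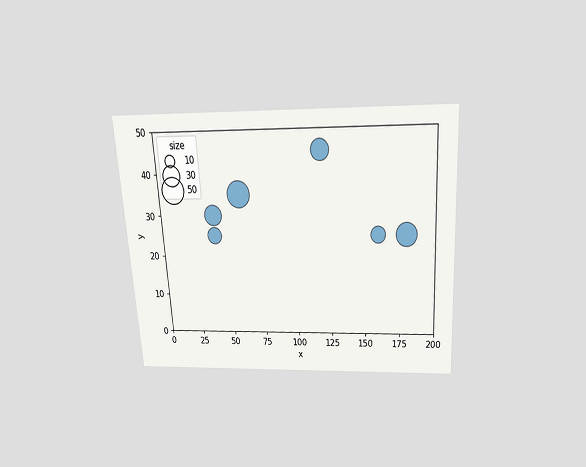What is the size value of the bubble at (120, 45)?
The chart is tilted about 3° counter-clockwise and viewed slightly from above. Matching the bubble at (120, 45) against the size legend gives 30.

30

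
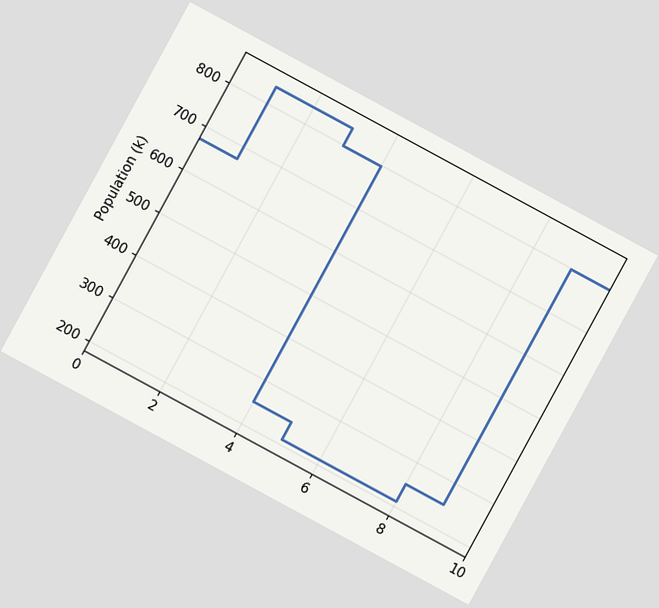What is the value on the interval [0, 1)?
672k

The chart is tilted about 28° clockwise. On [0, 1) the step sits at 672k.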